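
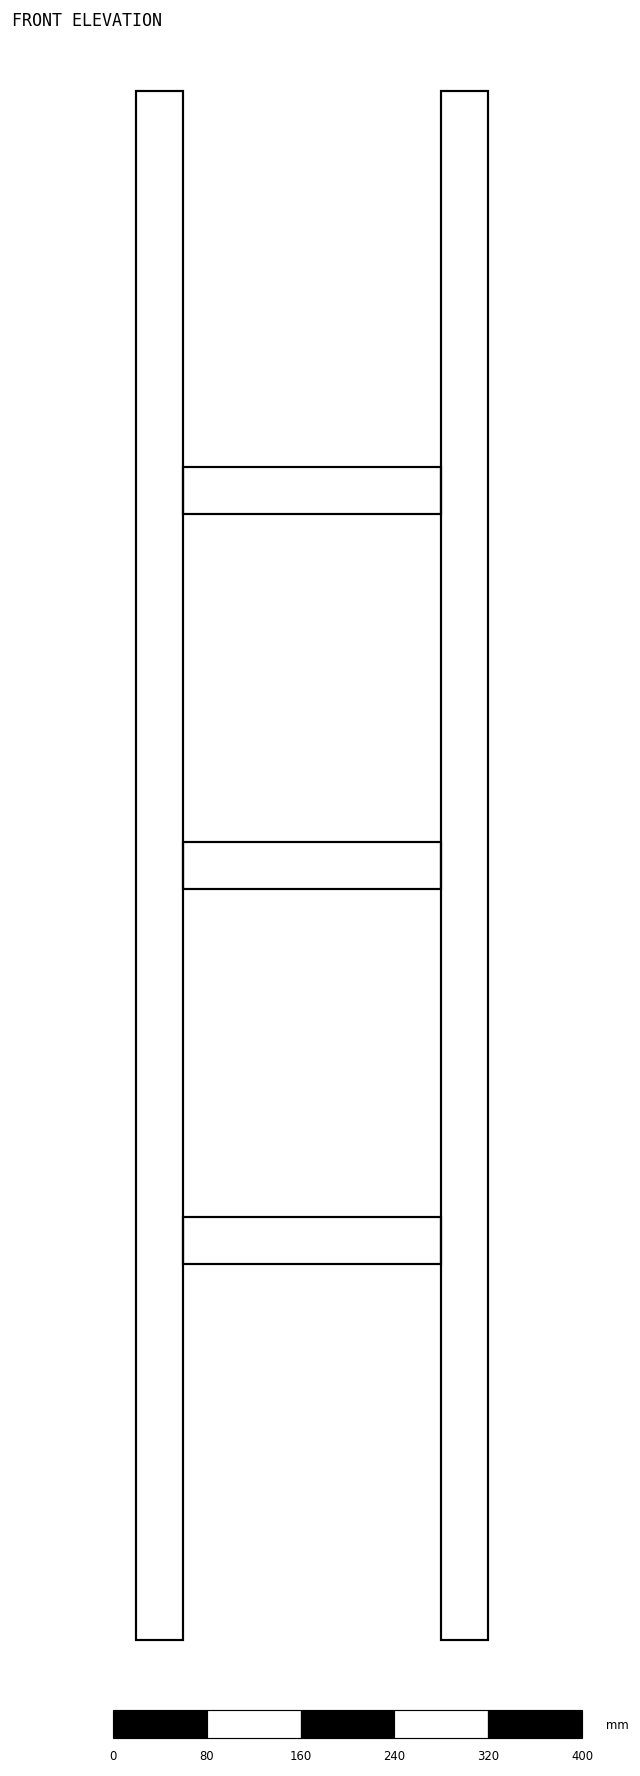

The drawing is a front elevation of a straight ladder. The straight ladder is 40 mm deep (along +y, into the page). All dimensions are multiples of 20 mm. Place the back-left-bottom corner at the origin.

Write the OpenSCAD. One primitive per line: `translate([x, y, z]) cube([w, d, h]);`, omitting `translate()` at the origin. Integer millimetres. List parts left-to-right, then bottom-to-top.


cube([40, 40, 1320]);
translate([40, 0, 320]) cube([220, 40, 40]);
translate([40, 0, 640]) cube([220, 40, 40]);
translate([40, 0, 960]) cube([220, 40, 40]);
translate([260, 0, 0]) cube([40, 40, 1320]);


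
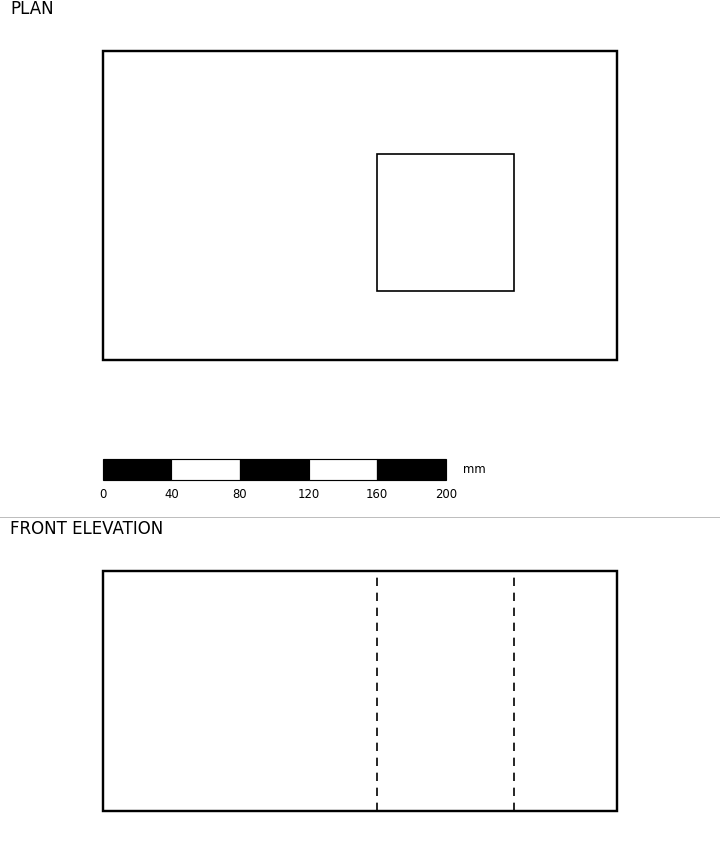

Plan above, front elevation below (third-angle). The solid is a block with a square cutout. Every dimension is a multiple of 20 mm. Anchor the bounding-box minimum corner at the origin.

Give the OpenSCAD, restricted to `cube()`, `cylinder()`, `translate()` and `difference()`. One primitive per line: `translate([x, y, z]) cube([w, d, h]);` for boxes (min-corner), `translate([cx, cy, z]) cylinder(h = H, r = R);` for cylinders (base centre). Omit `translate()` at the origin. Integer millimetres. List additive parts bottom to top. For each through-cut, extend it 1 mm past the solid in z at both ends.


difference() {
  cube([300, 180, 140]);
  translate([160, 40, -1]) cube([80, 80, 142]);
}


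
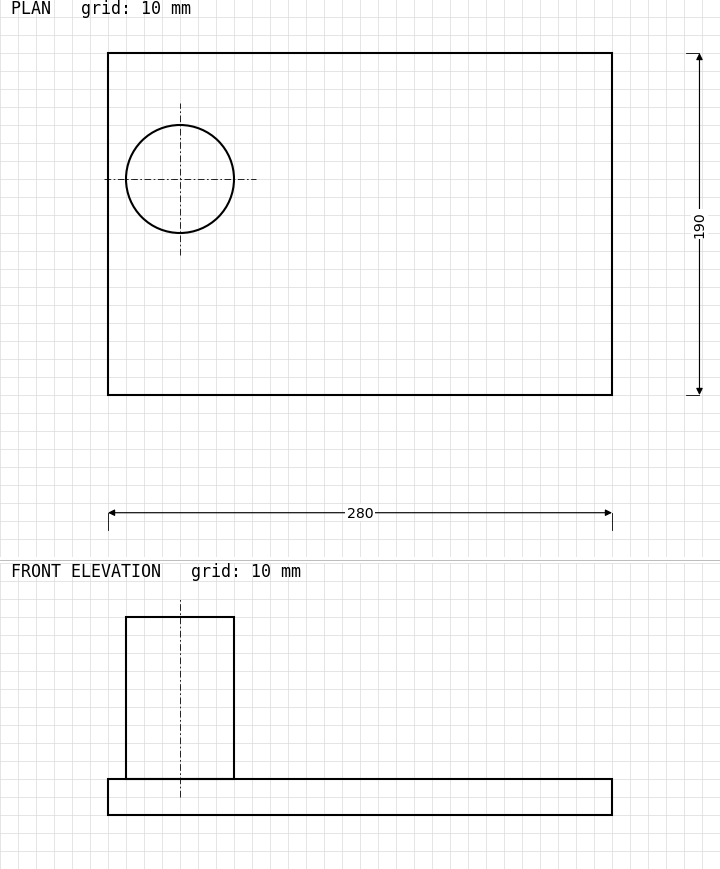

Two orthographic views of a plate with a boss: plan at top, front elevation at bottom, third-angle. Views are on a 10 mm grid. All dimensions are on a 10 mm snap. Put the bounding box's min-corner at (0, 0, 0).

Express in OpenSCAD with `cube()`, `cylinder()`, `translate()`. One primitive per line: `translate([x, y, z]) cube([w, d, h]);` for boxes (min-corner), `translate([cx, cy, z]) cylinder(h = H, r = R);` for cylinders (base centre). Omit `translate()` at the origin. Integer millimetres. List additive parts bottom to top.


cube([280, 190, 20]);
translate([40, 120, 20]) cylinder(h = 90, r = 30);


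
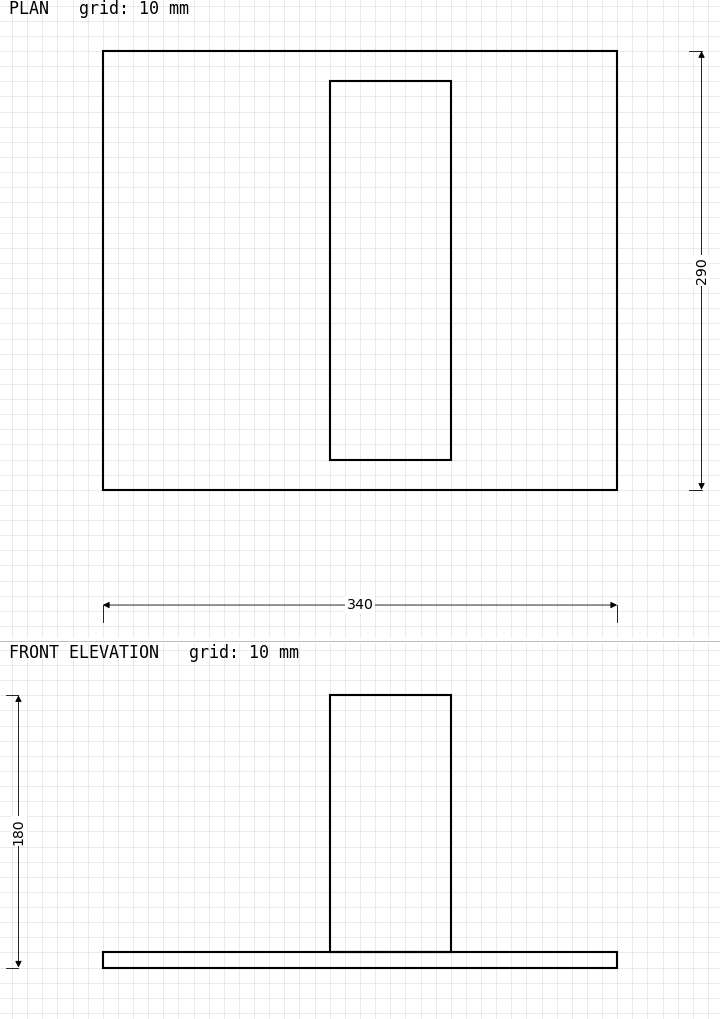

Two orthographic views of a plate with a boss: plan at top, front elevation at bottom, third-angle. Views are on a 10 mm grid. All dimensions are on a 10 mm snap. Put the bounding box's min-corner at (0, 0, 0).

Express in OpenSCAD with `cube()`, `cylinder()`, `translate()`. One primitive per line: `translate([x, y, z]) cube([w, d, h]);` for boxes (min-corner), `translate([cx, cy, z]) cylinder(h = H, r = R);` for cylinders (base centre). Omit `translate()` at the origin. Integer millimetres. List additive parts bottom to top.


cube([340, 290, 10]);
translate([150, 20, 10]) cube([80, 250, 170]);


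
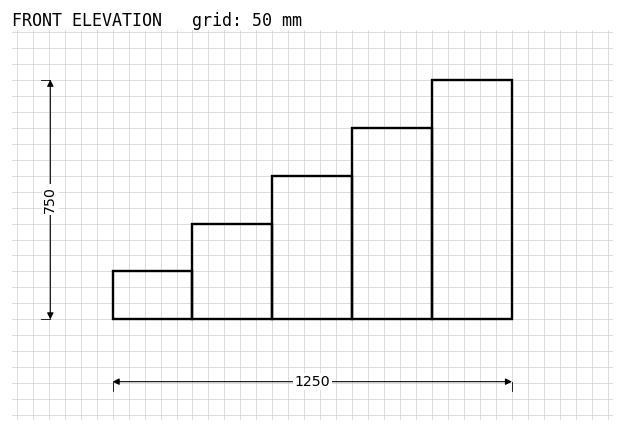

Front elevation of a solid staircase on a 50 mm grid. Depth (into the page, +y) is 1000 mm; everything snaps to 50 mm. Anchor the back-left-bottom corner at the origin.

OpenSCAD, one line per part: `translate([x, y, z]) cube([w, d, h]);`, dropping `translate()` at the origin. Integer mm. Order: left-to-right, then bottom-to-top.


cube([250, 1000, 150]);
translate([250, 0, 0]) cube([250, 1000, 300]);
translate([500, 0, 0]) cube([250, 1000, 450]);
translate([750, 0, 0]) cube([250, 1000, 600]);
translate([1000, 0, 0]) cube([250, 1000, 750]);


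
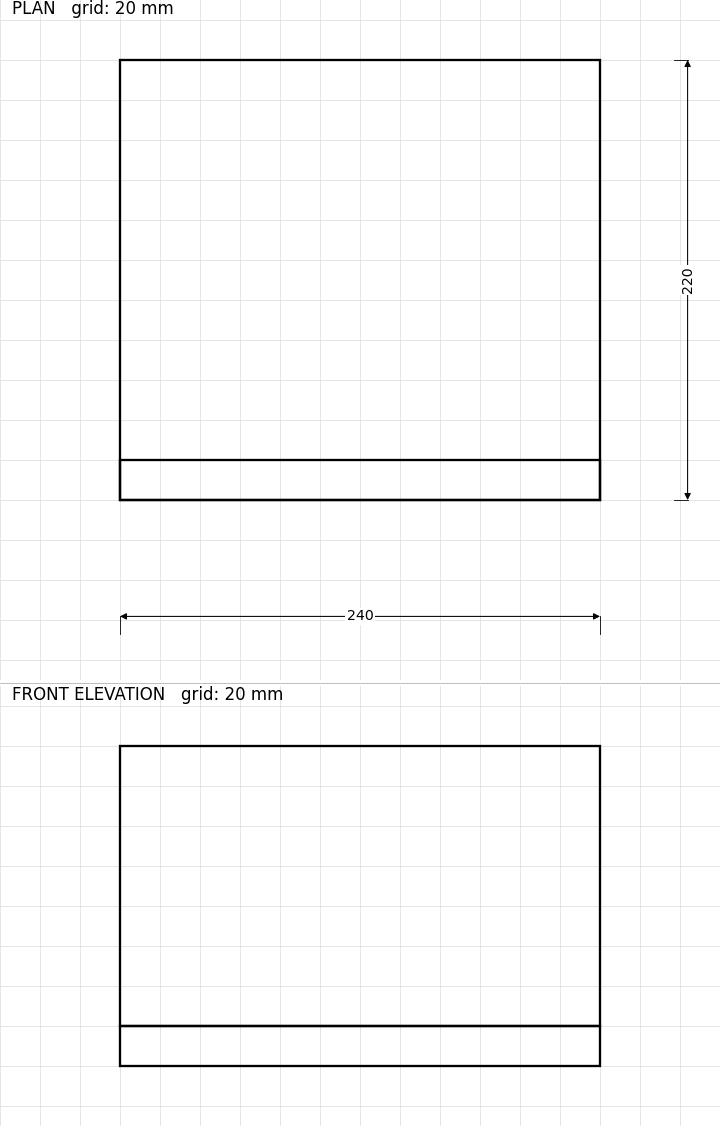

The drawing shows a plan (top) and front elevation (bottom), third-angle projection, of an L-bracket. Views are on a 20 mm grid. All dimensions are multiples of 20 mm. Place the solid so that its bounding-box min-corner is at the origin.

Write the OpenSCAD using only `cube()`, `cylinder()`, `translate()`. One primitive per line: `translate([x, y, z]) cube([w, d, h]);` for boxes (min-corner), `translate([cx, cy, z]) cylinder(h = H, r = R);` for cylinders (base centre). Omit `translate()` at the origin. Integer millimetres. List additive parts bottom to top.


cube([240, 220, 20]);
translate([0, 0, 20]) cube([240, 20, 140]);


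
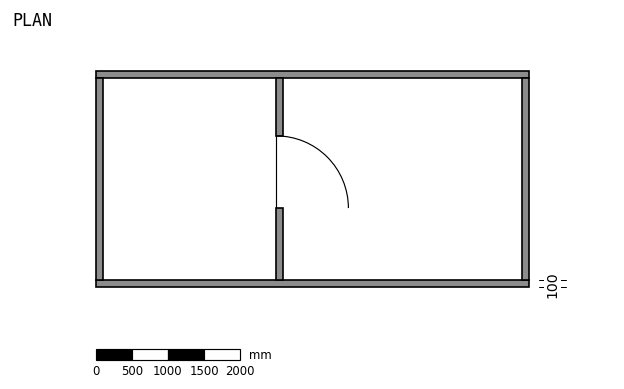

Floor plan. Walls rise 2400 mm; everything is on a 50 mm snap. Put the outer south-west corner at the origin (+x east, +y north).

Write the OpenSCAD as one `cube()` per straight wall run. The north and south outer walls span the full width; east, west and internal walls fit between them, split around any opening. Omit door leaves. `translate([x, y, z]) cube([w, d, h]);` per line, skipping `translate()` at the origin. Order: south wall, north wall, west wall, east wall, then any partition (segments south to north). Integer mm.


cube([6000, 100, 2400]);
translate([0, 2900, 0]) cube([6000, 100, 2400]);
translate([0, 100, 0]) cube([100, 2800, 2400]);
translate([5900, 100, 0]) cube([100, 2800, 2400]);
translate([2500, 100, 0]) cube([100, 1000, 2400]);
translate([2500, 2100, 0]) cube([100, 800, 2400]);


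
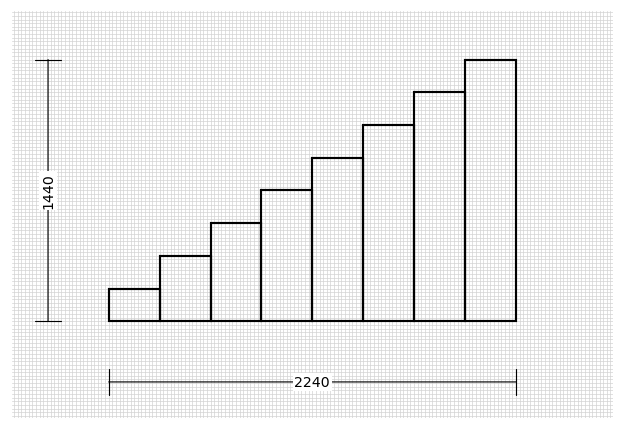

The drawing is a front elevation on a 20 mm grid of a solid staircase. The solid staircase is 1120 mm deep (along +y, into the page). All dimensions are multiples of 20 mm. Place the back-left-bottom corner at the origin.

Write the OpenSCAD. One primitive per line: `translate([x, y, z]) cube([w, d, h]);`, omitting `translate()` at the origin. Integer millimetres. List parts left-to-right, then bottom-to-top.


cube([280, 1120, 180]);
translate([280, 0, 0]) cube([280, 1120, 360]);
translate([560, 0, 0]) cube([280, 1120, 540]);
translate([840, 0, 0]) cube([280, 1120, 720]);
translate([1120, 0, 0]) cube([280, 1120, 900]);
translate([1400, 0, 0]) cube([280, 1120, 1080]);
translate([1680, 0, 0]) cube([280, 1120, 1260]);
translate([1960, 0, 0]) cube([280, 1120, 1440]);


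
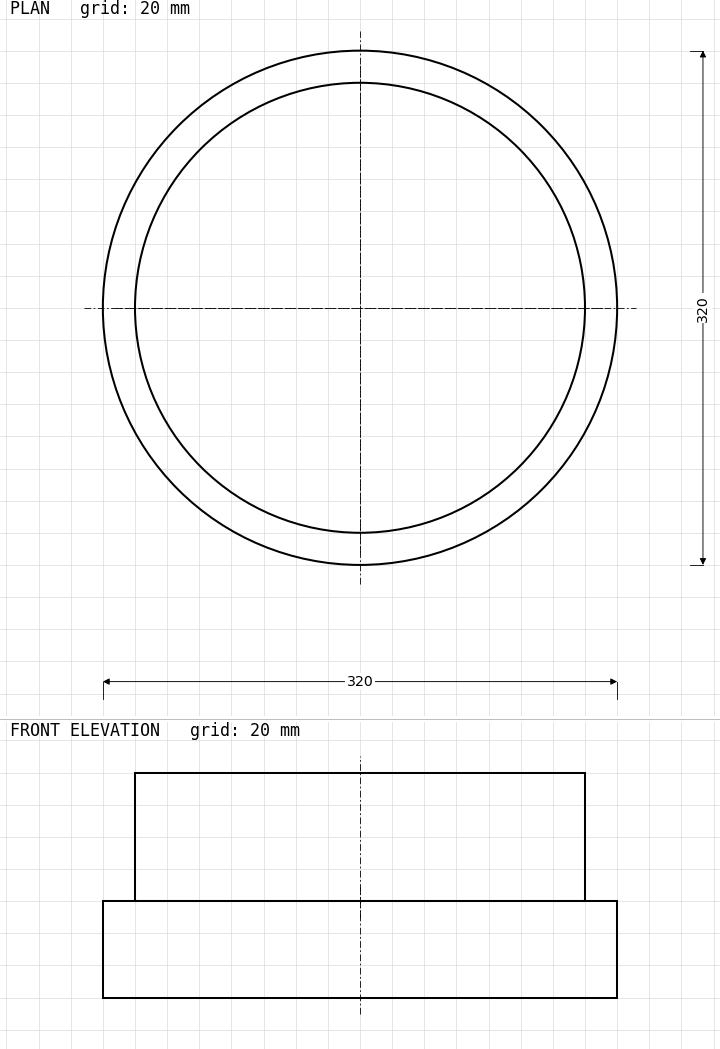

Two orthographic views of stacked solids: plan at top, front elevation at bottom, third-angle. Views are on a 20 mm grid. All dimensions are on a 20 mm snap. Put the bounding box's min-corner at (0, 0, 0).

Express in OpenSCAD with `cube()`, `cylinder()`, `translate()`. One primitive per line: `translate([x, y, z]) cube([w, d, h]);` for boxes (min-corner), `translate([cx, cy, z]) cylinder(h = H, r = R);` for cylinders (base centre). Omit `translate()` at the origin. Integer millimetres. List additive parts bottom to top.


translate([160, 160, 0]) cylinder(h = 60, r = 160);
translate([160, 160, 60]) cylinder(h = 80, r = 140);


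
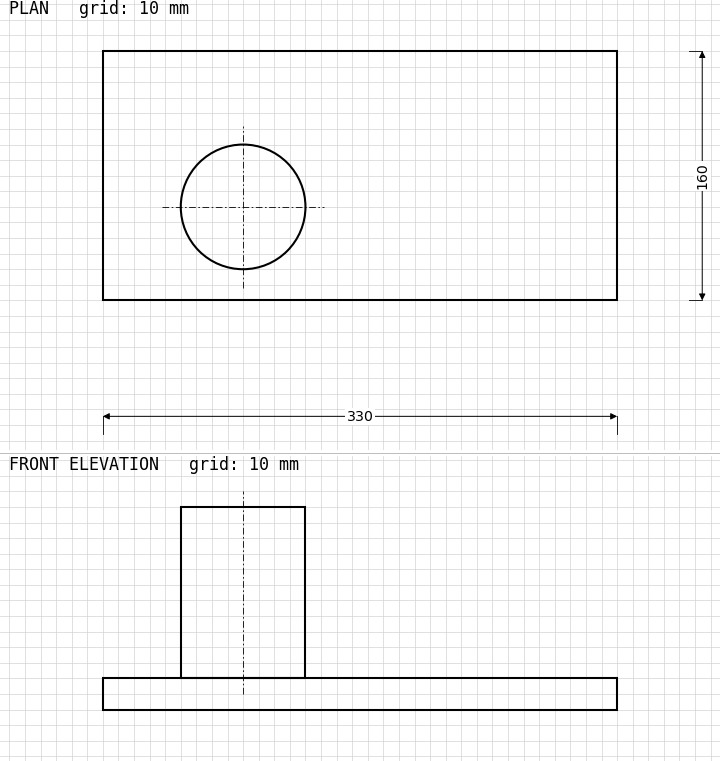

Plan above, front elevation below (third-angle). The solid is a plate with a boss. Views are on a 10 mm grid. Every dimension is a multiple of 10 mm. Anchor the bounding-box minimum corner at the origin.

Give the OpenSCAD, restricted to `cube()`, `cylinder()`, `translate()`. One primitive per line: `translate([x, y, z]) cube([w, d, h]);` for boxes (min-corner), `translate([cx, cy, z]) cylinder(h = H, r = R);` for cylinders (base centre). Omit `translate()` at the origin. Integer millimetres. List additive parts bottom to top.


cube([330, 160, 20]);
translate([90, 60, 20]) cylinder(h = 110, r = 40);


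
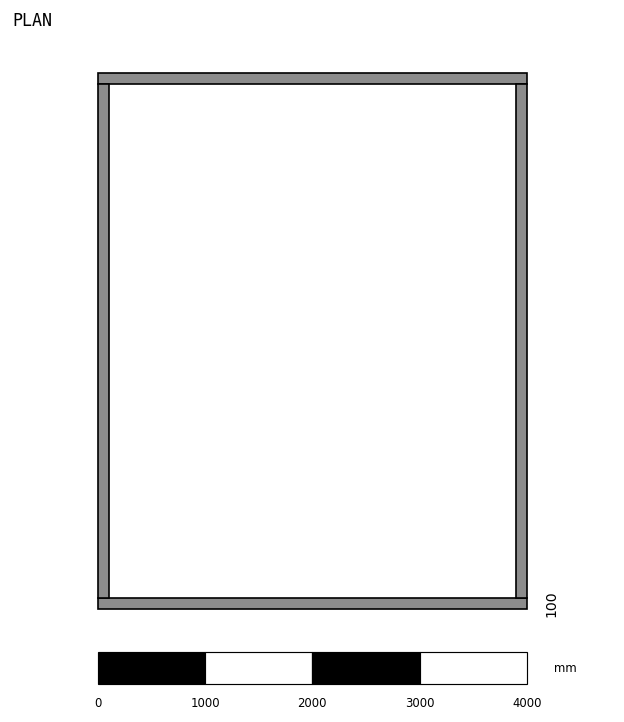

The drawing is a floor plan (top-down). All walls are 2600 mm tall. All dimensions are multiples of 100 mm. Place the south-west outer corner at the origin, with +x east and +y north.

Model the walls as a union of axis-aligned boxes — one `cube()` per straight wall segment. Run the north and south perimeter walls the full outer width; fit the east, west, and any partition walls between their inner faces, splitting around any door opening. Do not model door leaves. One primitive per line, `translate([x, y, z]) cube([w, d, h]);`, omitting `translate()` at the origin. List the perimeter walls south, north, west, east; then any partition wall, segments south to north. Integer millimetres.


cube([4000, 100, 2600]);
translate([0, 4900, 0]) cube([4000, 100, 2600]);
translate([0, 100, 0]) cube([100, 4800, 2600]);
translate([3900, 100, 0]) cube([100, 4800, 2600]);


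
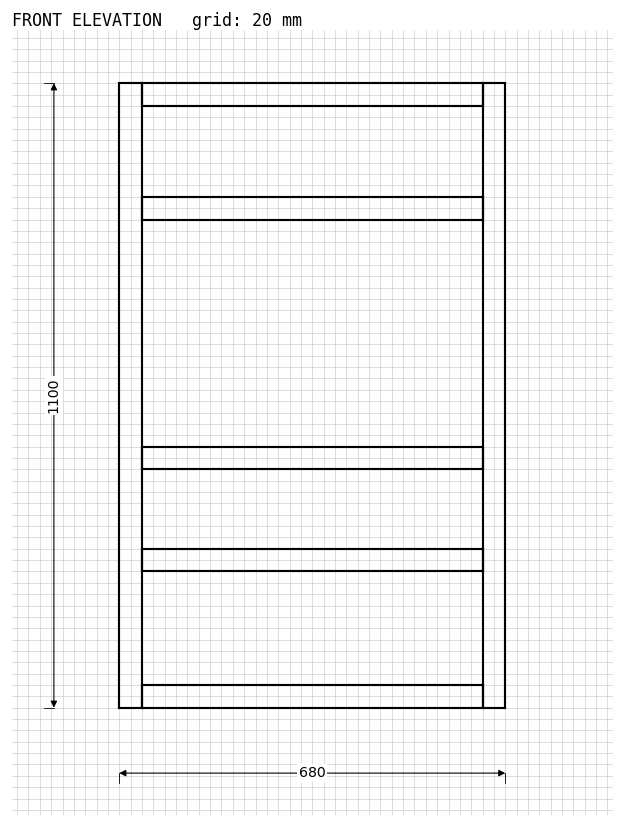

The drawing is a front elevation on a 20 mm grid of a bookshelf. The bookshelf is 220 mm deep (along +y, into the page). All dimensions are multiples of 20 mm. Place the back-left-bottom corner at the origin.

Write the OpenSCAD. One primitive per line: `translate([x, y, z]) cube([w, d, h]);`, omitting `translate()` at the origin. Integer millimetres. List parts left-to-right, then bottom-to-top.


cube([40, 220, 1100]);
translate([40, 0, 0]) cube([600, 220, 40]);
translate([40, 0, 240]) cube([600, 220, 40]);
translate([40, 0, 420]) cube([600, 220, 40]);
translate([40, 0, 860]) cube([600, 220, 40]);
translate([40, 0, 1060]) cube([600, 220, 40]);
translate([640, 0, 0]) cube([40, 220, 1100]);


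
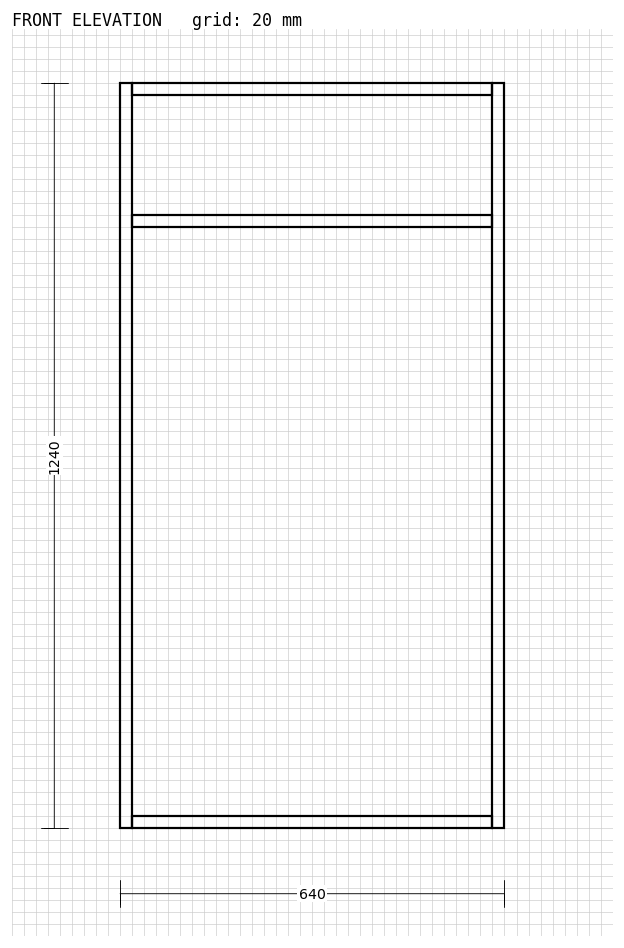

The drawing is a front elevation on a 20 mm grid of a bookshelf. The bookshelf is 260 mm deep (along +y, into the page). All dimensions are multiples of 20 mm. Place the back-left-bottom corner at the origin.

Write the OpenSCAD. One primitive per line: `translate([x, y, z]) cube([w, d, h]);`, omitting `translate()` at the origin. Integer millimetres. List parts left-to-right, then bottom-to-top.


cube([20, 260, 1240]);
translate([20, 0, 0]) cube([600, 260, 20]);
translate([20, 0, 1000]) cube([600, 260, 20]);
translate([20, 0, 1220]) cube([600, 260, 20]);
translate([620, 0, 0]) cube([20, 260, 1240]);


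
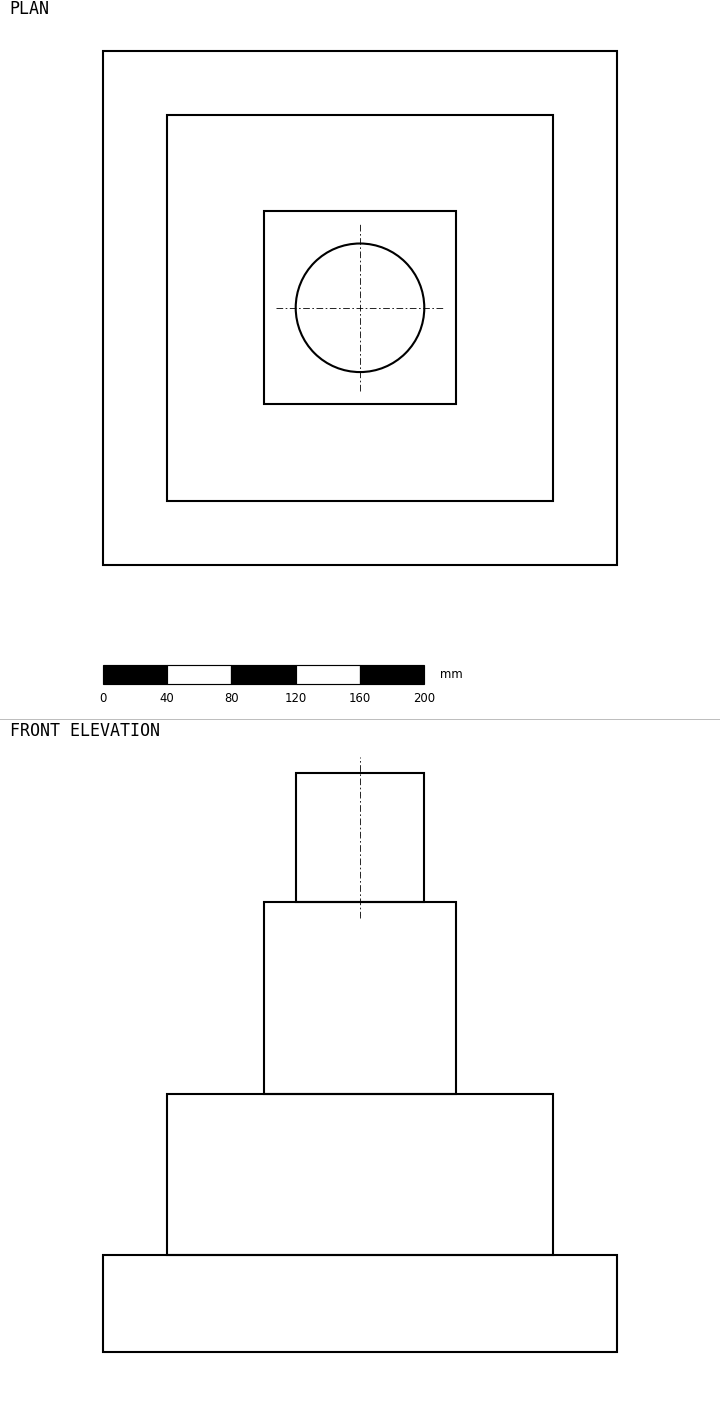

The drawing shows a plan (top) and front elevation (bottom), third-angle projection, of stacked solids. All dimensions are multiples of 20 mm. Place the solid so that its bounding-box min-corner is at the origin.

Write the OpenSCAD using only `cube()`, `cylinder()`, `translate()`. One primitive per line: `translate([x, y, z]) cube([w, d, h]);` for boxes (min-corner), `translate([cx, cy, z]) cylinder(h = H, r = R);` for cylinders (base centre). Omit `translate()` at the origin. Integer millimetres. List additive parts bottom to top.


cube([320, 320, 60]);
translate([40, 40, 60]) cube([240, 240, 100]);
translate([100, 100, 160]) cube([120, 120, 120]);
translate([160, 160, 280]) cylinder(h = 80, r = 40);


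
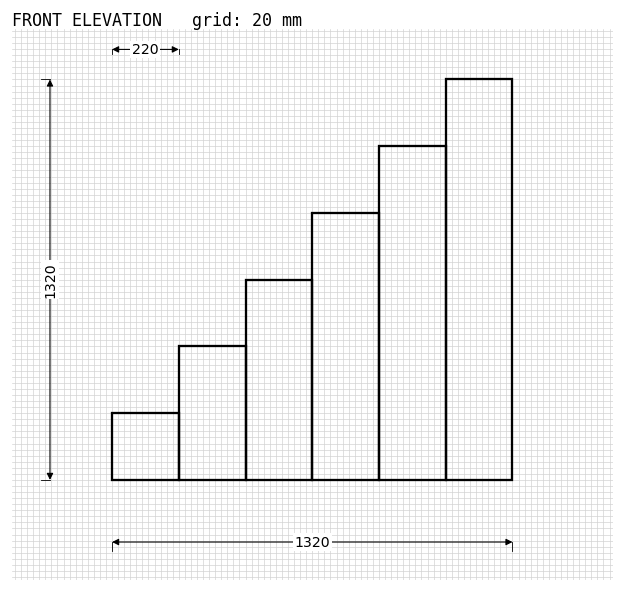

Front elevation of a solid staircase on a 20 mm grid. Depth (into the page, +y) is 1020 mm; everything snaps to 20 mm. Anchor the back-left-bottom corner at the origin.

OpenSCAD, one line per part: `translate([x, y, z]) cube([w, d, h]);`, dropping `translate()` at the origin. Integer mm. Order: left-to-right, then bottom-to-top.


cube([220, 1020, 220]);
translate([220, 0, 0]) cube([220, 1020, 440]);
translate([440, 0, 0]) cube([220, 1020, 660]);
translate([660, 0, 0]) cube([220, 1020, 880]);
translate([880, 0, 0]) cube([220, 1020, 1100]);
translate([1100, 0, 0]) cube([220, 1020, 1320]);


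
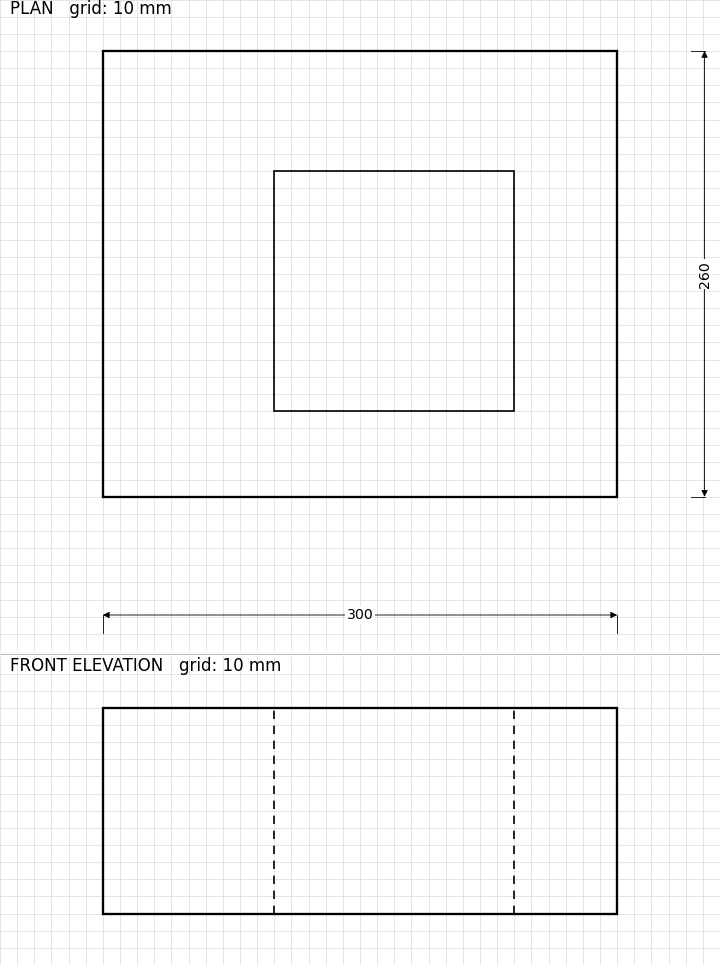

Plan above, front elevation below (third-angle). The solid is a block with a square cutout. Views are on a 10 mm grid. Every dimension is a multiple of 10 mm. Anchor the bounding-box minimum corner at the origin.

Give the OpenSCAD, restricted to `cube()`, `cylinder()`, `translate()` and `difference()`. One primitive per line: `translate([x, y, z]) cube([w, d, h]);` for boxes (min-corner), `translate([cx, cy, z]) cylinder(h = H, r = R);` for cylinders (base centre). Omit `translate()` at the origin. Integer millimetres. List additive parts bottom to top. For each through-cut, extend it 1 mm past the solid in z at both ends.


difference() {
  cube([300, 260, 120]);
  translate([100, 50, -1]) cube([140, 140, 122]);
}


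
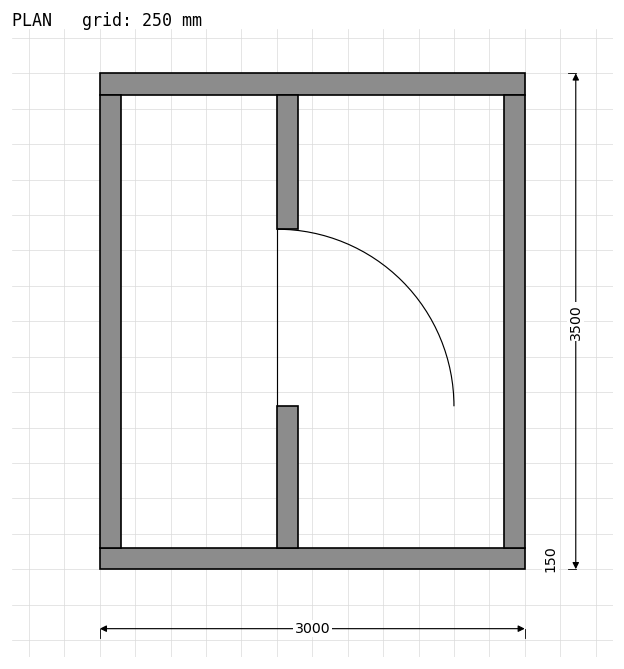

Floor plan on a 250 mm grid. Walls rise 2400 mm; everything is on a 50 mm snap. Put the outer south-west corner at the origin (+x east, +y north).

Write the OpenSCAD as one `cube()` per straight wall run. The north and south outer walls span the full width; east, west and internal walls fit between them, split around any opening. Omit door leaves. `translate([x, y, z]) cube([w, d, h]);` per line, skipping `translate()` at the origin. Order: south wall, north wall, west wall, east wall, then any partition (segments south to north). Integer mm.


cube([3000, 150, 2400]);
translate([0, 3350, 0]) cube([3000, 150, 2400]);
translate([0, 150, 0]) cube([150, 3200, 2400]);
translate([2850, 150, 0]) cube([150, 3200, 2400]);
translate([1250, 150, 0]) cube([150, 1000, 2400]);
translate([1250, 2400, 0]) cube([150, 950, 2400]);


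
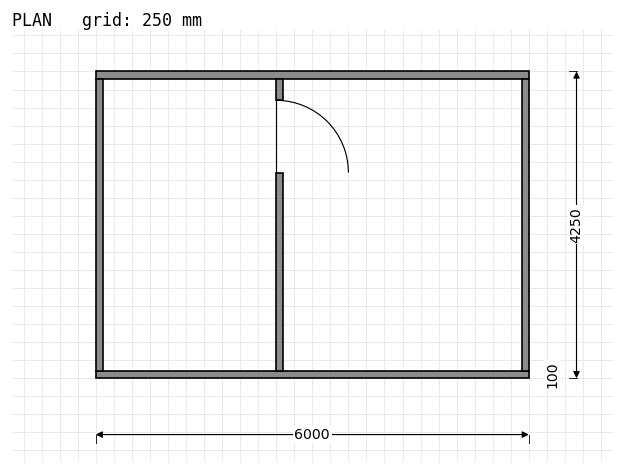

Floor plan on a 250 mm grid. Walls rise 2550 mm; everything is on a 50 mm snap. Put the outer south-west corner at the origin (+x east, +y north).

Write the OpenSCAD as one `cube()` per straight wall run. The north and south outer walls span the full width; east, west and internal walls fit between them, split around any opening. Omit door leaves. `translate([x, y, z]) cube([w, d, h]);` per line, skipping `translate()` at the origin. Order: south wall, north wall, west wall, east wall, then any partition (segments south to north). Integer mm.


cube([6000, 100, 2550]);
translate([0, 4150, 0]) cube([6000, 100, 2550]);
translate([0, 100, 0]) cube([100, 4050, 2550]);
translate([5900, 100, 0]) cube([100, 4050, 2550]);
translate([2500, 100, 0]) cube([100, 2750, 2550]);
translate([2500, 3850, 0]) cube([100, 300, 2550]);


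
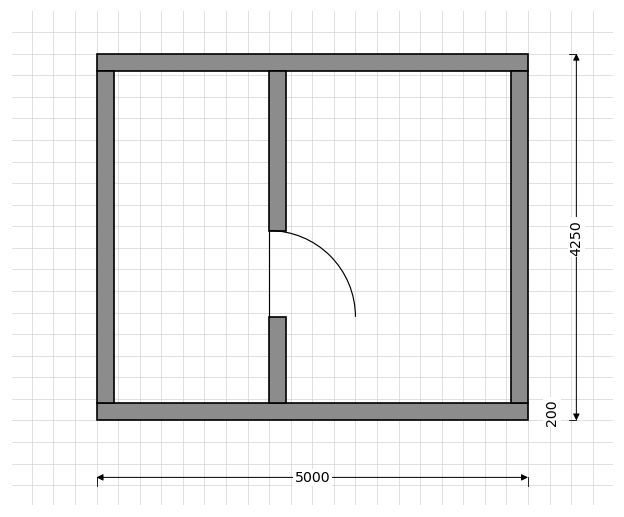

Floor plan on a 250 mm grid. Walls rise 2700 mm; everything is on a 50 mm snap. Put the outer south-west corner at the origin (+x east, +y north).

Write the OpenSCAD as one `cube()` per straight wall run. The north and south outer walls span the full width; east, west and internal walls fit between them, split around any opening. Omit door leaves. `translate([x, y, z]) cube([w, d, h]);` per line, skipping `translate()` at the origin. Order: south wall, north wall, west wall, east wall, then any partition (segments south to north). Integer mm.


cube([5000, 200, 2700]);
translate([0, 4050, 0]) cube([5000, 200, 2700]);
translate([0, 200, 0]) cube([200, 3850, 2700]);
translate([4800, 200, 0]) cube([200, 3850, 2700]);
translate([2000, 200, 0]) cube([200, 1000, 2700]);
translate([2000, 2200, 0]) cube([200, 1850, 2700]);


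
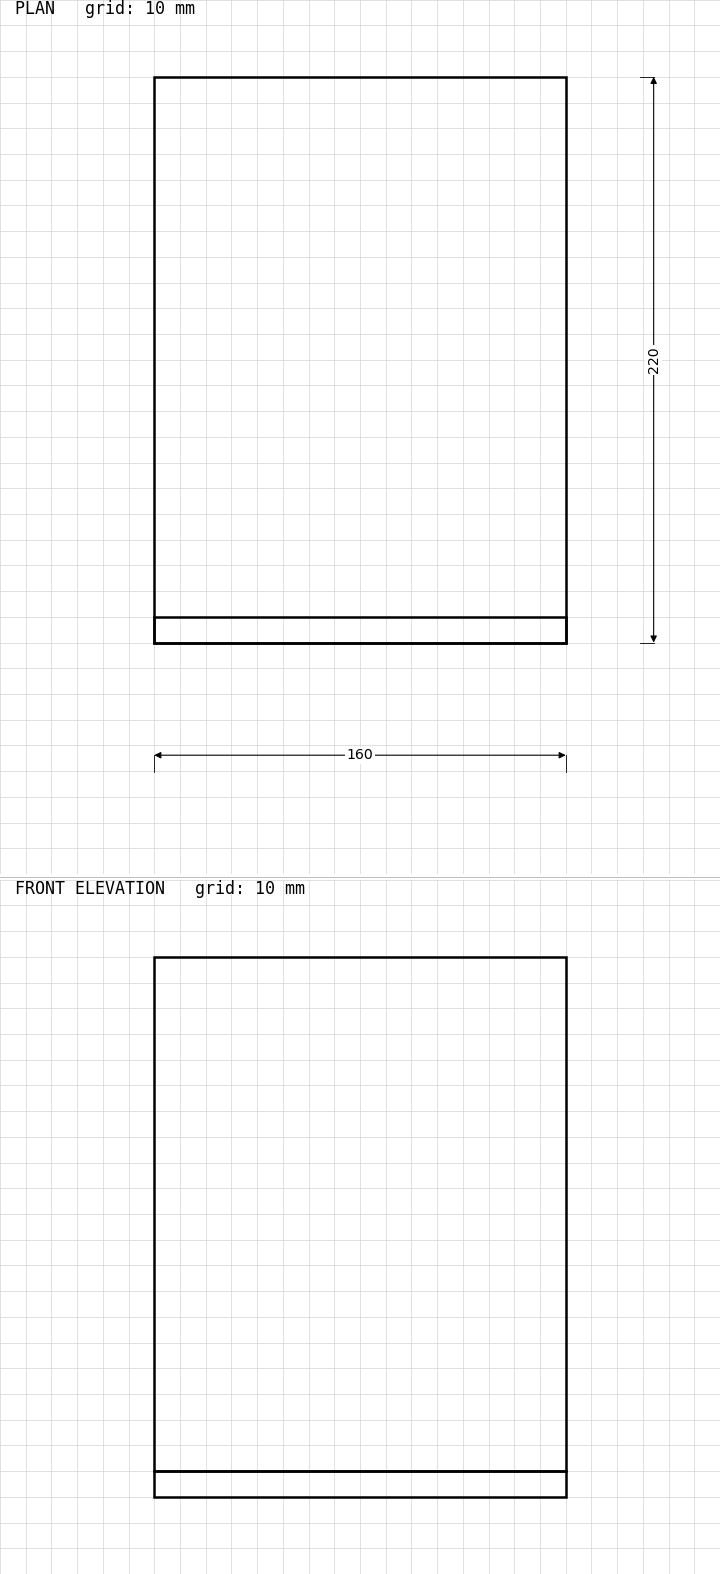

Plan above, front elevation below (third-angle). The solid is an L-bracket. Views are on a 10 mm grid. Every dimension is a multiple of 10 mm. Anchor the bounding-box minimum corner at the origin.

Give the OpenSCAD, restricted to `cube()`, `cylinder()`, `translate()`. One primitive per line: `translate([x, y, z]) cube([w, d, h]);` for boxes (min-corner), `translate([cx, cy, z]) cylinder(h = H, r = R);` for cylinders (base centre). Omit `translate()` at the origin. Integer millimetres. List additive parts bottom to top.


cube([160, 220, 10]);
translate([0, 0, 10]) cube([160, 10, 200]);


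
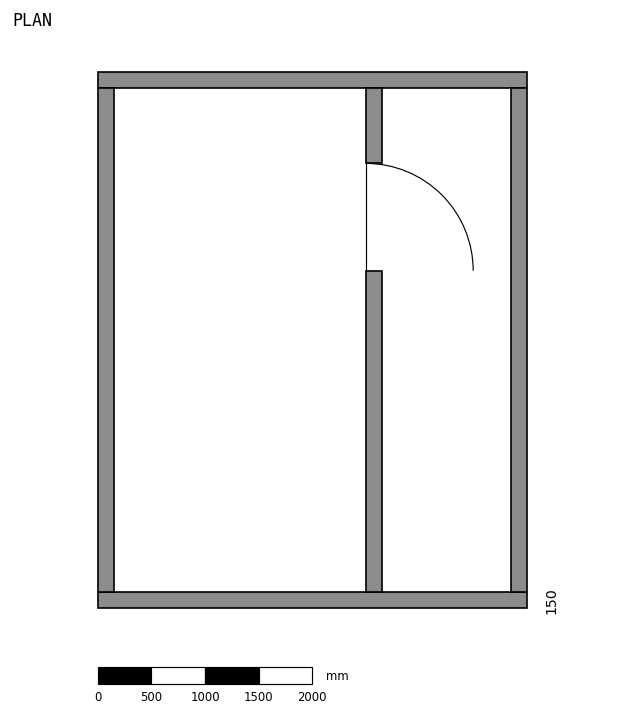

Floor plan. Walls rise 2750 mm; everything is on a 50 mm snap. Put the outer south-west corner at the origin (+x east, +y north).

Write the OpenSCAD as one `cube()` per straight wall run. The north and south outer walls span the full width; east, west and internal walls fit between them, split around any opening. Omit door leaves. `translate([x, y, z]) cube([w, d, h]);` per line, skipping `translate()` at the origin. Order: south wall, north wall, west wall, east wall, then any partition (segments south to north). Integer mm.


cube([4000, 150, 2750]);
translate([0, 4850, 0]) cube([4000, 150, 2750]);
translate([0, 150, 0]) cube([150, 4700, 2750]);
translate([3850, 150, 0]) cube([150, 4700, 2750]);
translate([2500, 150, 0]) cube([150, 3000, 2750]);
translate([2500, 4150, 0]) cube([150, 700, 2750]);


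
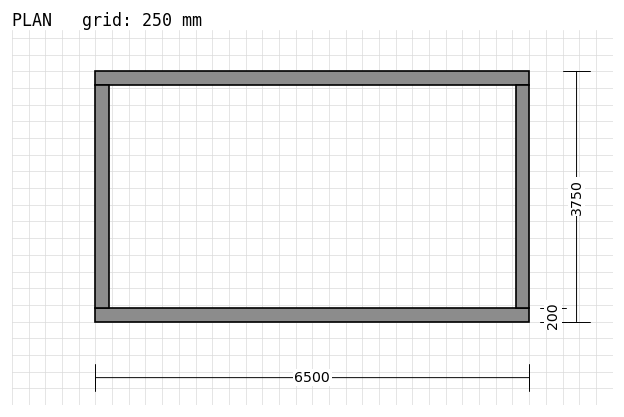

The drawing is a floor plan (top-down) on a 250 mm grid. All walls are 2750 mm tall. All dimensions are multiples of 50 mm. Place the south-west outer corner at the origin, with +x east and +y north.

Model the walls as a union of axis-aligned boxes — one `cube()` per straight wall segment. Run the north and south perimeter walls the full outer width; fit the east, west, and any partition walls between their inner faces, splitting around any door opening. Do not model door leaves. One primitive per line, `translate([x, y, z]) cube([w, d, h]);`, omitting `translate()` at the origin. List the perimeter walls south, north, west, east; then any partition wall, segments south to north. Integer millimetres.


cube([6500, 200, 2750]);
translate([0, 3550, 0]) cube([6500, 200, 2750]);
translate([0, 200, 0]) cube([200, 3350, 2750]);
translate([6300, 200, 0]) cube([200, 3350, 2750]);


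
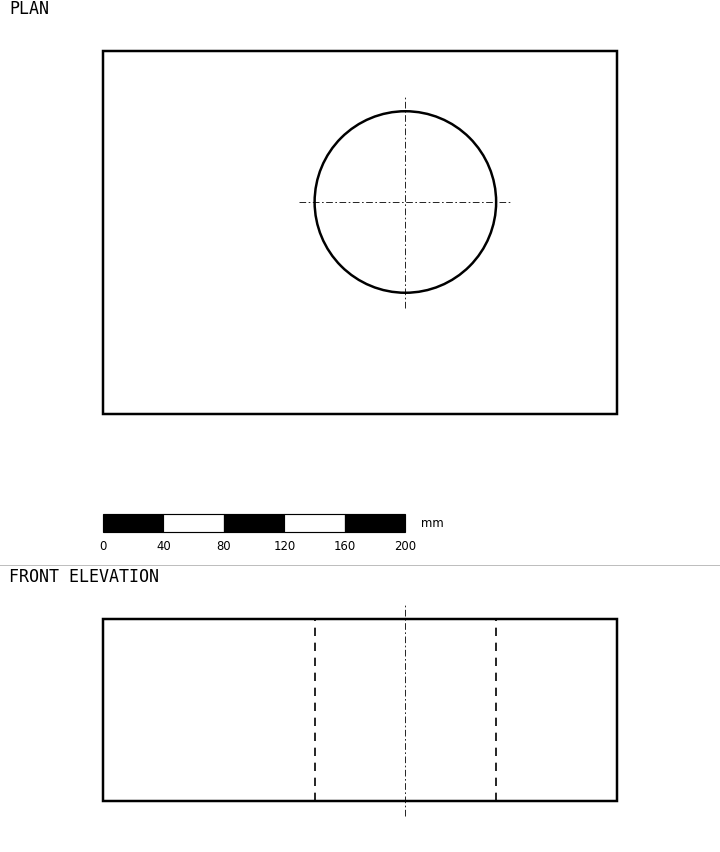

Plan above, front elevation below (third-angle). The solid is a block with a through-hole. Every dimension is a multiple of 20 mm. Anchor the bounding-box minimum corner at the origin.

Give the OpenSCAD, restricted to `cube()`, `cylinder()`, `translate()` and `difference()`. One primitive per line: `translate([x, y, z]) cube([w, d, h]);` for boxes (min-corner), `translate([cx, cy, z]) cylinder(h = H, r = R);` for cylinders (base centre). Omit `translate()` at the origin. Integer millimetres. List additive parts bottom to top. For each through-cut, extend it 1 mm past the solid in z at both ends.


difference() {
  cube([340, 240, 120]);
  translate([200, 140, -1]) cylinder(h = 122, r = 60);
}


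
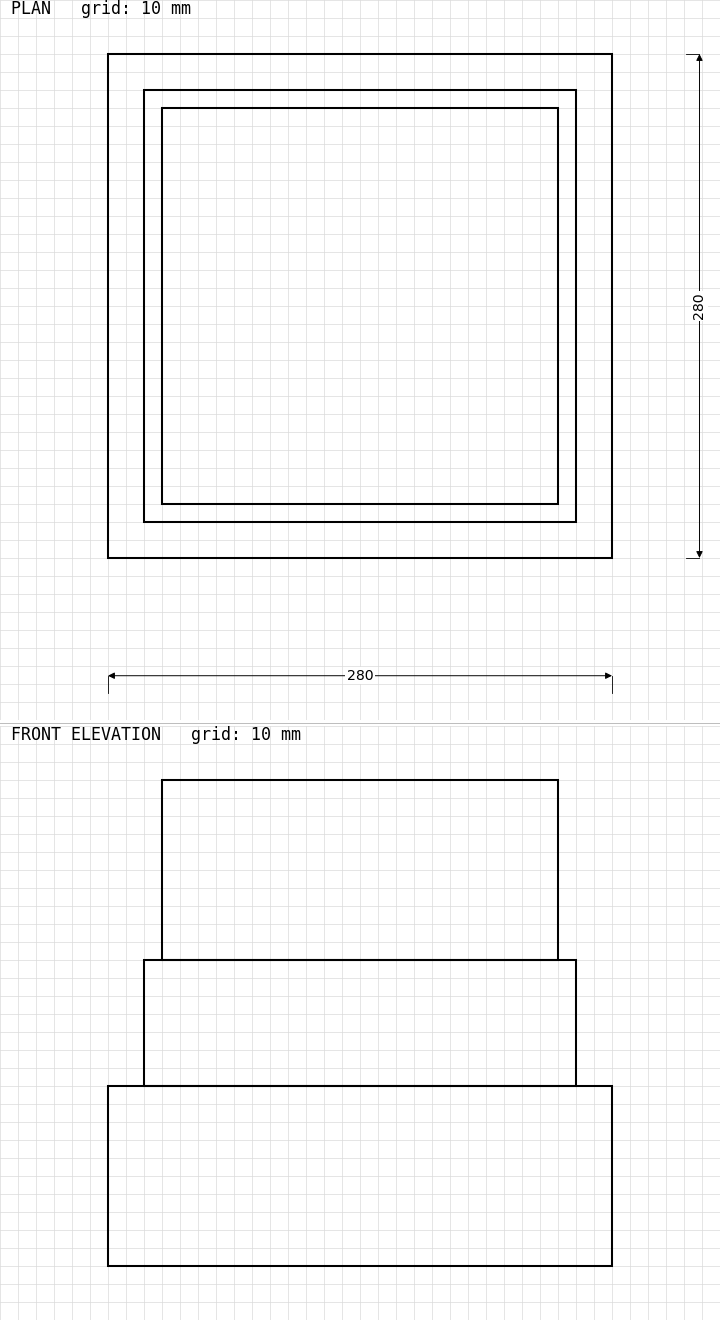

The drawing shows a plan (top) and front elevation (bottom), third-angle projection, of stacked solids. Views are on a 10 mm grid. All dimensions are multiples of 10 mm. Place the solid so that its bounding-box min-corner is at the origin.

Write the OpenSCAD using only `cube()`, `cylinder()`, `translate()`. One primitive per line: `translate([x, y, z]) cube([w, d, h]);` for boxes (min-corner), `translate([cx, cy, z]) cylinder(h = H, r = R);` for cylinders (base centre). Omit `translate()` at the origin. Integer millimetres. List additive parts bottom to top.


cube([280, 280, 100]);
translate([20, 20, 100]) cube([240, 240, 70]);
translate([30, 30, 170]) cube([220, 220, 100]);


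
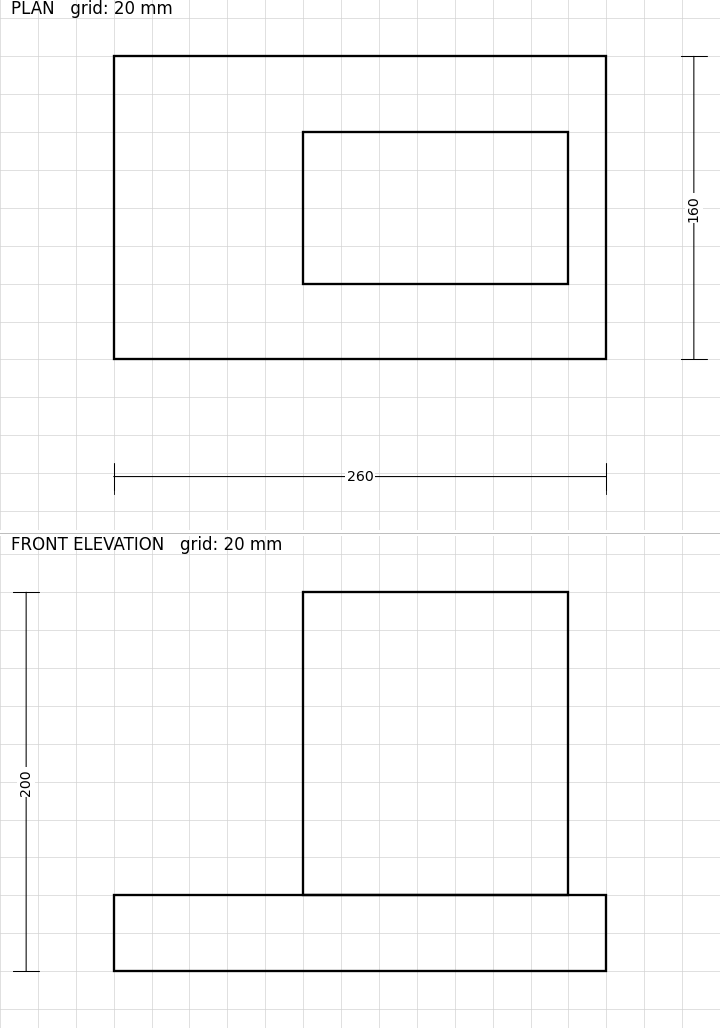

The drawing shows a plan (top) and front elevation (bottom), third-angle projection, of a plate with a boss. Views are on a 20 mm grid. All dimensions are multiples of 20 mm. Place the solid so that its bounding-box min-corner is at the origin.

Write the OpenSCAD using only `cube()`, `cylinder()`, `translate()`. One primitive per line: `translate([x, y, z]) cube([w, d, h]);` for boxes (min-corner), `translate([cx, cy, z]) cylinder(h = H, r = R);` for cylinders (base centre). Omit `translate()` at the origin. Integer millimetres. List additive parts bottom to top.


cube([260, 160, 40]);
translate([100, 40, 40]) cube([140, 80, 160]);


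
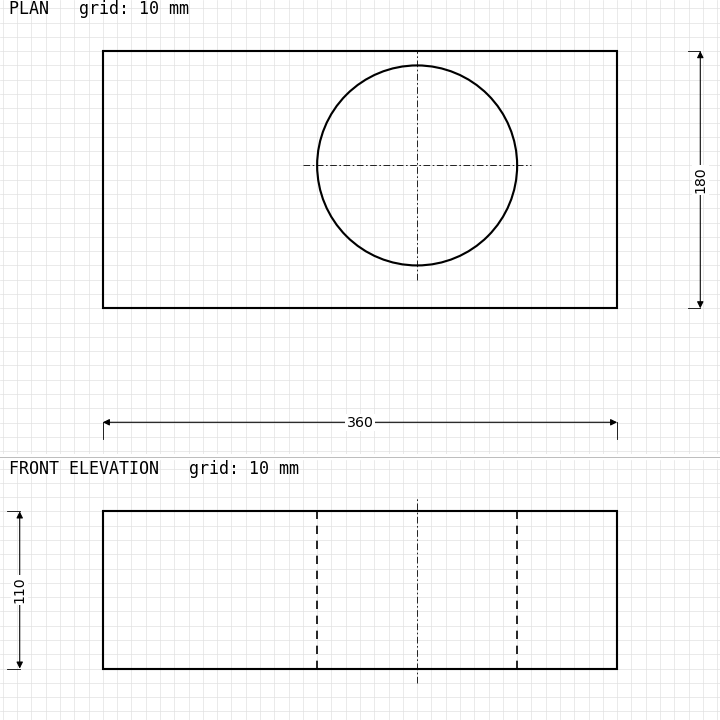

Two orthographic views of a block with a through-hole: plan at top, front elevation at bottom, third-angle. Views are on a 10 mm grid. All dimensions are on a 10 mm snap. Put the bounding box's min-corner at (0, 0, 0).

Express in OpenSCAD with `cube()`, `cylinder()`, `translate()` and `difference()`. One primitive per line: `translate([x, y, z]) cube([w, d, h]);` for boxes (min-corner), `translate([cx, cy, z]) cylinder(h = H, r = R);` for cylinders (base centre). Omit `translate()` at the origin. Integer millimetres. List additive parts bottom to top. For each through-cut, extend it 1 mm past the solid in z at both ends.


difference() {
  cube([360, 180, 110]);
  translate([220, 100, -1]) cylinder(h = 112, r = 70);
}


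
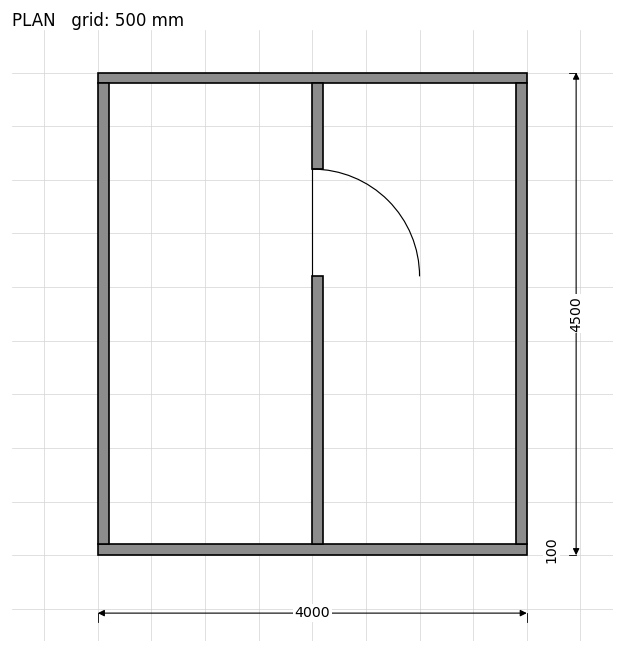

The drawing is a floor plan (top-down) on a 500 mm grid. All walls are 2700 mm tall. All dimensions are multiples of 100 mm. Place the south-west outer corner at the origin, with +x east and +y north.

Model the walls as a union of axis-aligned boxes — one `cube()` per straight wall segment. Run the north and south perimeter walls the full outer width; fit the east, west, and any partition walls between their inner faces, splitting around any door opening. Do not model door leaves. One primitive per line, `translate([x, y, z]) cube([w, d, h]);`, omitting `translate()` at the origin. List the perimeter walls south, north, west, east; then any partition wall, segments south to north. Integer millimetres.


cube([4000, 100, 2700]);
translate([0, 4400, 0]) cube([4000, 100, 2700]);
translate([0, 100, 0]) cube([100, 4300, 2700]);
translate([3900, 100, 0]) cube([100, 4300, 2700]);
translate([2000, 100, 0]) cube([100, 2500, 2700]);
translate([2000, 3600, 0]) cube([100, 800, 2700]);


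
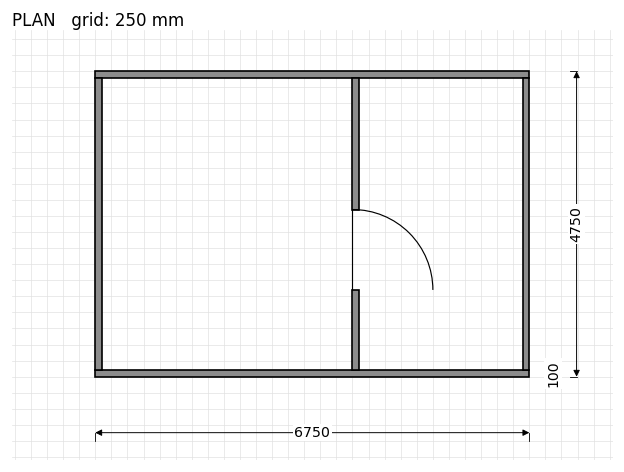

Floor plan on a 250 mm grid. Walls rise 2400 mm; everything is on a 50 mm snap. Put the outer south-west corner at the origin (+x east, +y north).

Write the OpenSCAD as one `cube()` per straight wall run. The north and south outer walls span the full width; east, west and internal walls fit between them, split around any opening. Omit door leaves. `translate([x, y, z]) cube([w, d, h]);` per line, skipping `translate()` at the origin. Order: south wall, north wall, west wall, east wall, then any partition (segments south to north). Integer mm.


cube([6750, 100, 2400]);
translate([0, 4650, 0]) cube([6750, 100, 2400]);
translate([0, 100, 0]) cube([100, 4550, 2400]);
translate([6650, 100, 0]) cube([100, 4550, 2400]);
translate([4000, 100, 0]) cube([100, 1250, 2400]);
translate([4000, 2600, 0]) cube([100, 2050, 2400]);


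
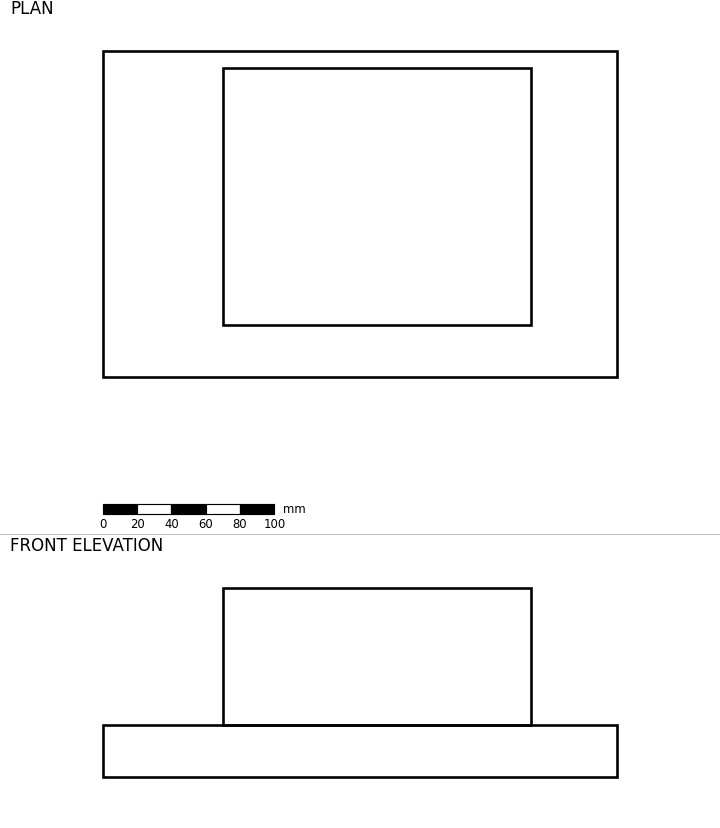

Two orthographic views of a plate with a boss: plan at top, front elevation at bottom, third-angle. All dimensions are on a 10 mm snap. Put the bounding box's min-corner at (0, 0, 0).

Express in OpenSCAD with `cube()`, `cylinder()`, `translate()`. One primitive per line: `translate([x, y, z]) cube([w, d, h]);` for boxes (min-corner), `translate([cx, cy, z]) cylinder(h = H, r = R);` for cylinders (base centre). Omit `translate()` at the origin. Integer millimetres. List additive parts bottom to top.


cube([300, 190, 30]);
translate([70, 30, 30]) cube([180, 150, 80]);


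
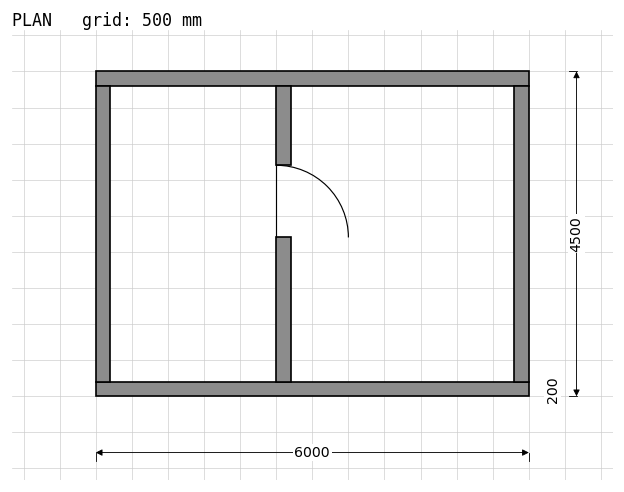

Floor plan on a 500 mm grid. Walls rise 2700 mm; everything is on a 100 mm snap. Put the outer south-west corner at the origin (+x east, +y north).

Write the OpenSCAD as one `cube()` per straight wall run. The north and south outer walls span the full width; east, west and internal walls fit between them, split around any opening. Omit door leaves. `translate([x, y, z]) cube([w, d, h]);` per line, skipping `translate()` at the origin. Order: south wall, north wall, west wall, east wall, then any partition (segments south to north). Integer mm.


cube([6000, 200, 2700]);
translate([0, 4300, 0]) cube([6000, 200, 2700]);
translate([0, 200, 0]) cube([200, 4100, 2700]);
translate([5800, 200, 0]) cube([200, 4100, 2700]);
translate([2500, 200, 0]) cube([200, 2000, 2700]);
translate([2500, 3200, 0]) cube([200, 1100, 2700]);


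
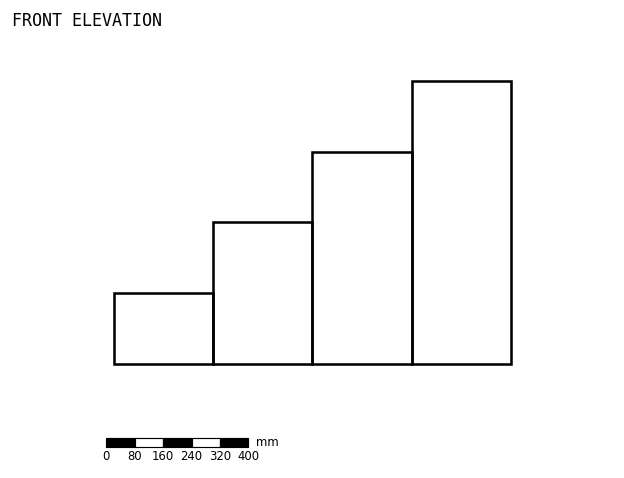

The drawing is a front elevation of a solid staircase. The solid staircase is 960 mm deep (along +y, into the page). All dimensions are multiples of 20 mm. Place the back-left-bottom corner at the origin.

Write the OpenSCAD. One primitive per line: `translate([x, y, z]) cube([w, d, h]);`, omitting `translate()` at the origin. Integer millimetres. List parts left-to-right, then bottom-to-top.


cube([280, 960, 200]);
translate([280, 0, 0]) cube([280, 960, 400]);
translate([560, 0, 0]) cube([280, 960, 600]);
translate([840, 0, 0]) cube([280, 960, 800]);


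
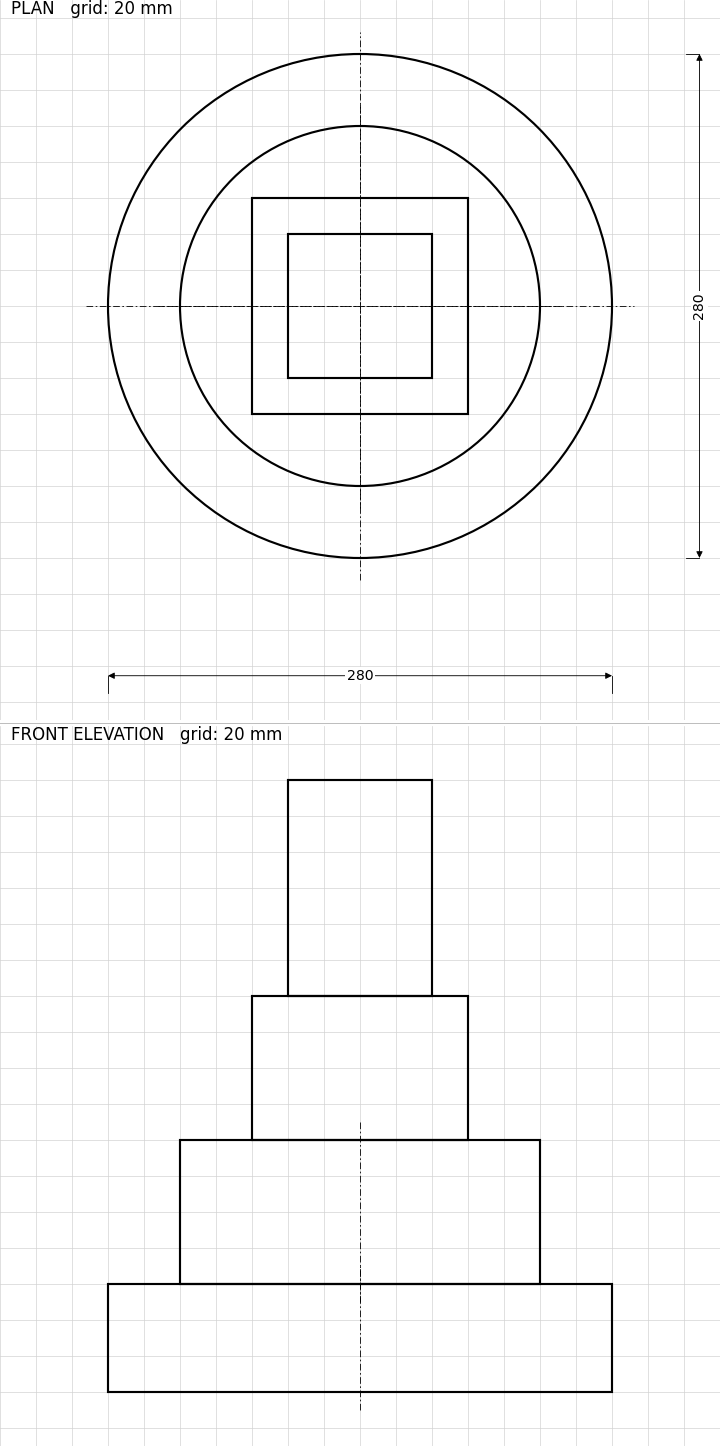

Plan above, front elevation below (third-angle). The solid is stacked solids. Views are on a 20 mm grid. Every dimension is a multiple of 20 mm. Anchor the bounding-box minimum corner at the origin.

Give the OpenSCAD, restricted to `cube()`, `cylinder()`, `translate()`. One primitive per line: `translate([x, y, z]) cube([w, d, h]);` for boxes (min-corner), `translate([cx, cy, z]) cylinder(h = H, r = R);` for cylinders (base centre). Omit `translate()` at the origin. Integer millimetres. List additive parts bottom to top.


translate([140, 140, 0]) cylinder(h = 60, r = 140);
translate([140, 140, 60]) cylinder(h = 80, r = 100);
translate([80, 80, 140]) cube([120, 120, 80]);
translate([100, 100, 220]) cube([80, 80, 120]);


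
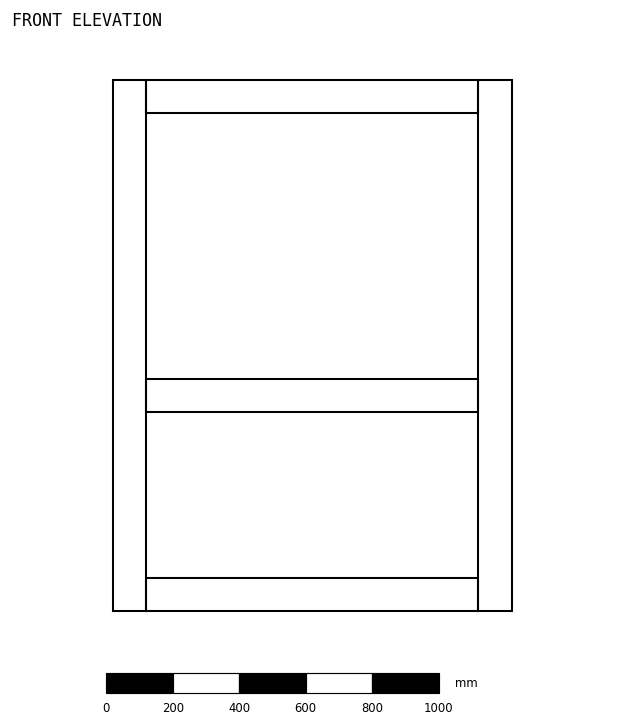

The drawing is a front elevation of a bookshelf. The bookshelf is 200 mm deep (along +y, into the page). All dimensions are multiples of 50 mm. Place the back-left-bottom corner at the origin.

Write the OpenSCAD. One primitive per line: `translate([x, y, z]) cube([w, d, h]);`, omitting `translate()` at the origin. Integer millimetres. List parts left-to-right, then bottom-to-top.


cube([100, 200, 1600]);
translate([100, 0, 0]) cube([1000, 200, 100]);
translate([100, 0, 600]) cube([1000, 200, 100]);
translate([100, 0, 1500]) cube([1000, 200, 100]);
translate([1100, 0, 0]) cube([100, 200, 1600]);


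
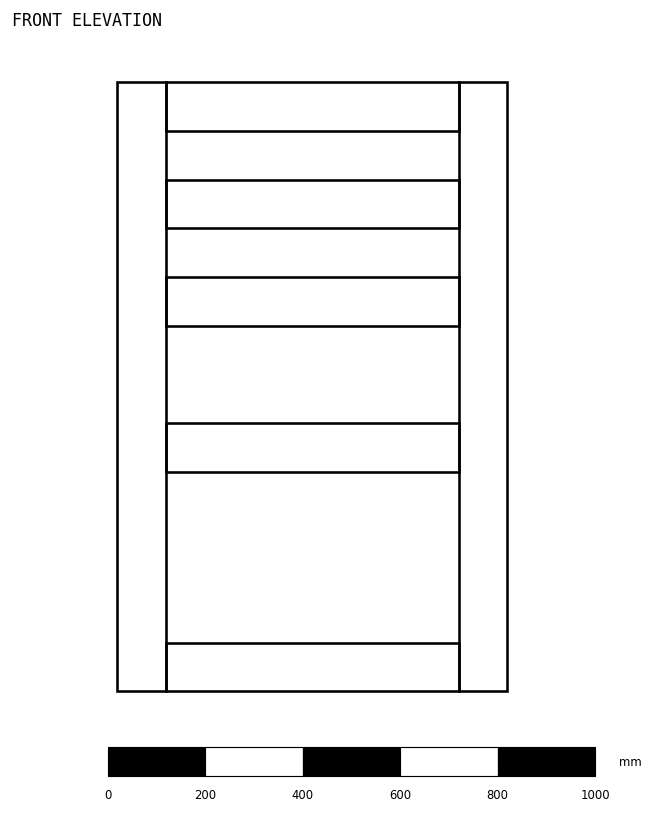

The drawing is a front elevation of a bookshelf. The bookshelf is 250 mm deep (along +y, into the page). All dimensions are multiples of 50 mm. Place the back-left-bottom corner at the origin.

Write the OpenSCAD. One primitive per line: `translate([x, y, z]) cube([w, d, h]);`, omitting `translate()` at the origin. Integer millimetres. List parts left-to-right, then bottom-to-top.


cube([100, 250, 1250]);
translate([100, 0, 0]) cube([600, 250, 100]);
translate([100, 0, 450]) cube([600, 250, 100]);
translate([100, 0, 750]) cube([600, 250, 100]);
translate([100, 0, 950]) cube([600, 250, 100]);
translate([100, 0, 1150]) cube([600, 250, 100]);
translate([700, 0, 0]) cube([100, 250, 1250]);


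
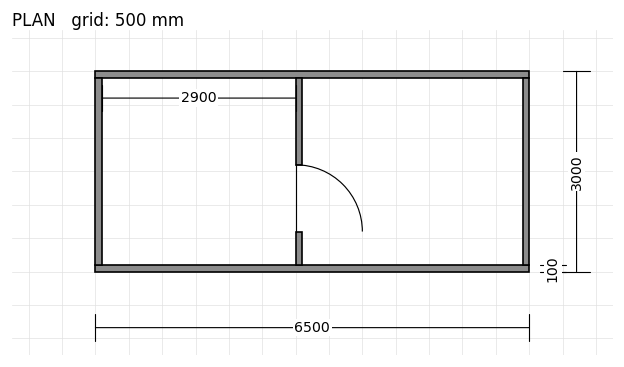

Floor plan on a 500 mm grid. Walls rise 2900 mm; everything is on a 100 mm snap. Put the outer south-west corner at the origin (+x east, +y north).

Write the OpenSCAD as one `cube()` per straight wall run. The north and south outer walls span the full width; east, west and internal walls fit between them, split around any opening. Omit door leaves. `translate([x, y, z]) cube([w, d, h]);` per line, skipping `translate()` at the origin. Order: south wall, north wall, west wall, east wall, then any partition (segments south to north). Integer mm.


cube([6500, 100, 2900]);
translate([0, 2900, 0]) cube([6500, 100, 2900]);
translate([0, 100, 0]) cube([100, 2800, 2900]);
translate([6400, 100, 0]) cube([100, 2800, 2900]);
translate([3000, 100, 0]) cube([100, 500, 2900]);
translate([3000, 1600, 0]) cube([100, 1300, 2900]);


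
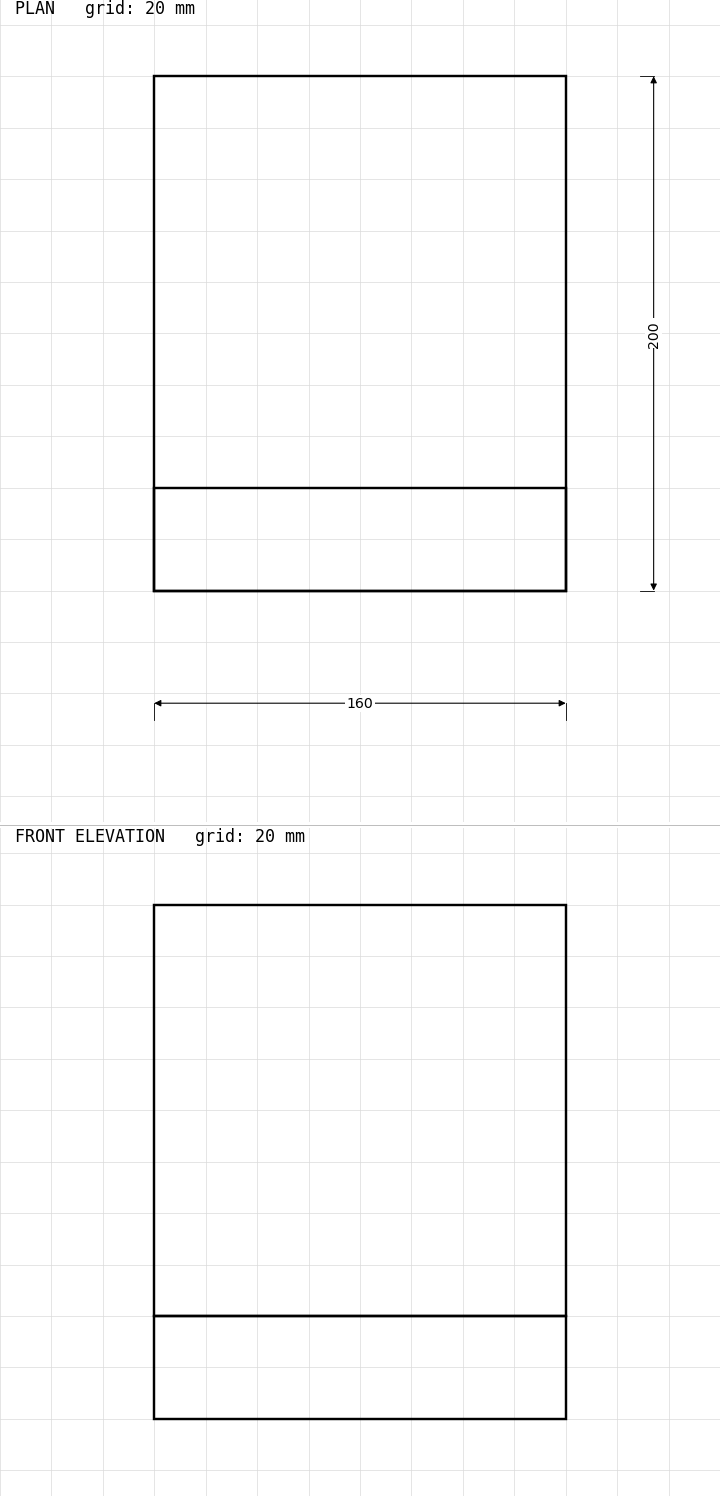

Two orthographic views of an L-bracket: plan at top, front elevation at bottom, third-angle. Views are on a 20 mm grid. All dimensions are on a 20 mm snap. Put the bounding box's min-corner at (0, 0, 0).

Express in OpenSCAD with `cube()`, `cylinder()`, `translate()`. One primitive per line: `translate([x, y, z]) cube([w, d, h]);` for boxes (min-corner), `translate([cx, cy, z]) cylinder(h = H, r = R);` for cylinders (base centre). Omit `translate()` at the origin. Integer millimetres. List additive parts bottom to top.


cube([160, 200, 40]);
translate([0, 0, 40]) cube([160, 40, 160]);


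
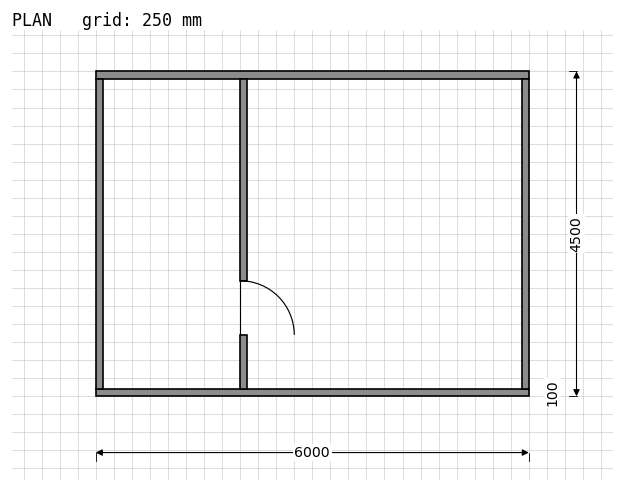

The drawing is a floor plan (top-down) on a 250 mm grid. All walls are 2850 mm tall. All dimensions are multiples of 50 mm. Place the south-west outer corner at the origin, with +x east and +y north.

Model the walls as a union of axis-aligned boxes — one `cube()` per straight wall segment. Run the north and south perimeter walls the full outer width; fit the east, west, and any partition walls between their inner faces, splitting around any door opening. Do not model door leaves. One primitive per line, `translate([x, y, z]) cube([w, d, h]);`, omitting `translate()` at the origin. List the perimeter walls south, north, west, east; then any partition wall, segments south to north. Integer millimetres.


cube([6000, 100, 2850]);
translate([0, 4400, 0]) cube([6000, 100, 2850]);
translate([0, 100, 0]) cube([100, 4300, 2850]);
translate([5900, 100, 0]) cube([100, 4300, 2850]);
translate([2000, 100, 0]) cube([100, 750, 2850]);
translate([2000, 1600, 0]) cube([100, 2800, 2850]);


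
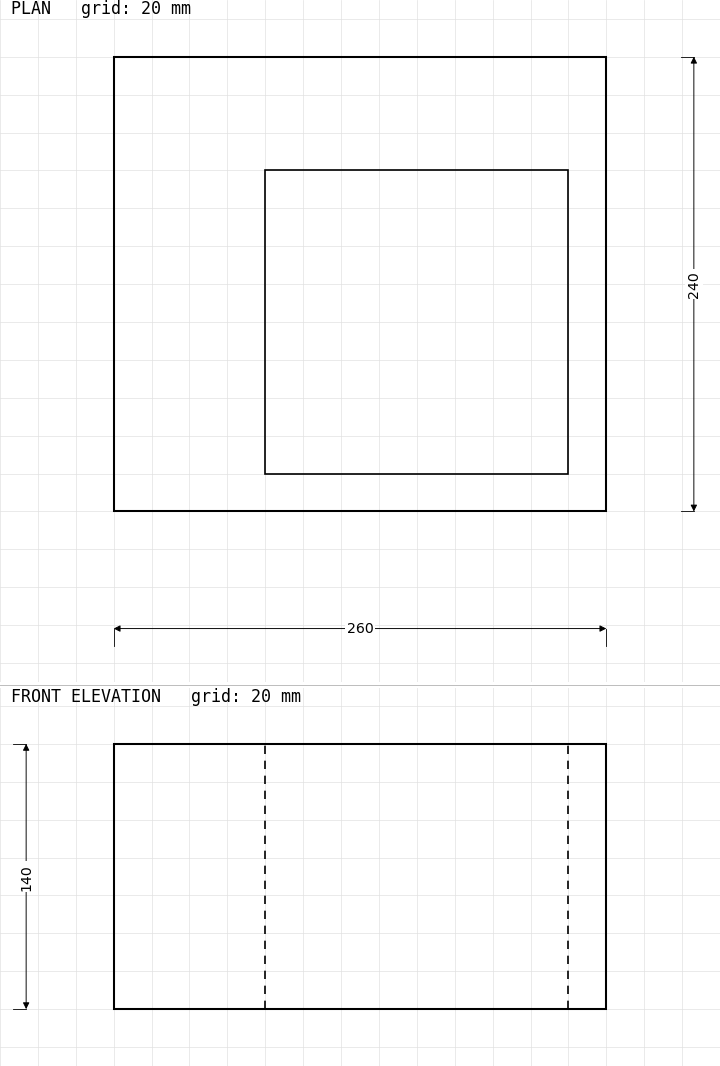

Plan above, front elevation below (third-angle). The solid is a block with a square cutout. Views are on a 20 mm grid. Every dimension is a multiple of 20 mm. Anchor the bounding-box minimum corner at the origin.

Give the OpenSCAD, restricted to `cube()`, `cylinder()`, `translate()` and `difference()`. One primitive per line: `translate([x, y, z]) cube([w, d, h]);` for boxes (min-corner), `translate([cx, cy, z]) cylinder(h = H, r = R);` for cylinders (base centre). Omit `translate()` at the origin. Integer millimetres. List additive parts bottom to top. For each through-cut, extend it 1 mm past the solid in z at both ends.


difference() {
  cube([260, 240, 140]);
  translate([80, 20, -1]) cube([160, 160, 142]);
}
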